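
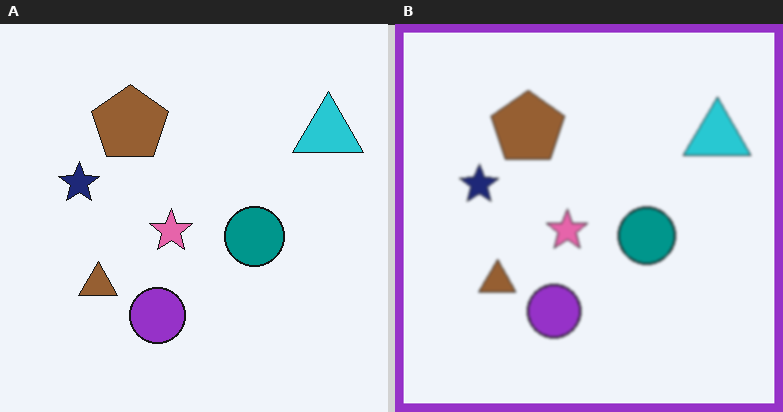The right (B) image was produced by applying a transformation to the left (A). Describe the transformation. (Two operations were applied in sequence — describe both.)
The transformation is: given a subtle gaussian blur, then framed with a purple border.

Shape edges and outlines are uniformly softened across the whole image. A solid purple frame runs around the edge of the right (B) image, with the content slightly shrunk inside it.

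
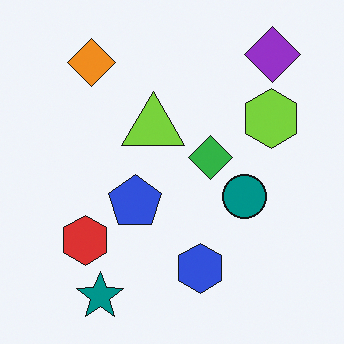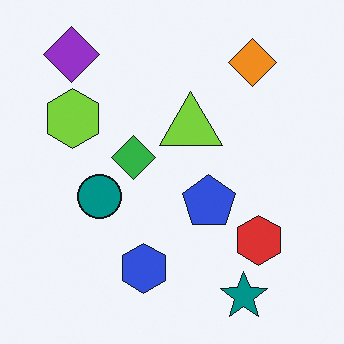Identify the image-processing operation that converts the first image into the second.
The image was flipped horizontally (left ↔ right).

The purple diamond is in the top-right of the first image and the top-left of the second — shapes on opposite sides of the vertical midline have swapped in a mirror flip.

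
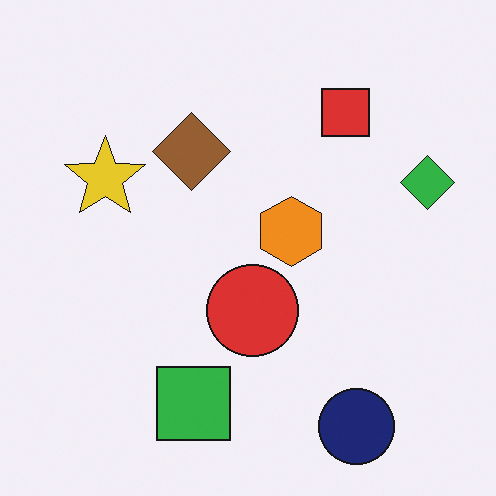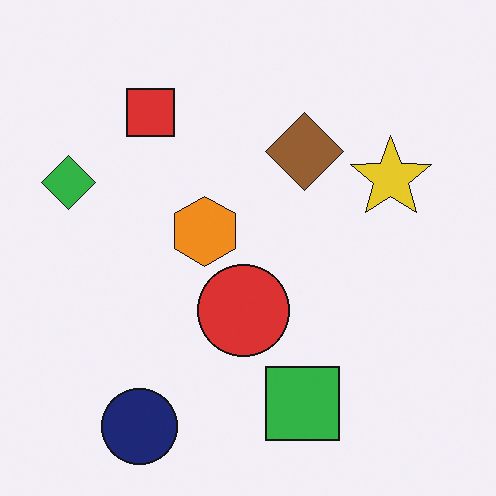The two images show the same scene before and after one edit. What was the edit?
This is the original image flipped horizontally (left ↔ right).

The green diamond is in the right of the first image and the left of the second — shapes on opposite sides of the vertical midline have swapped in a mirror flip.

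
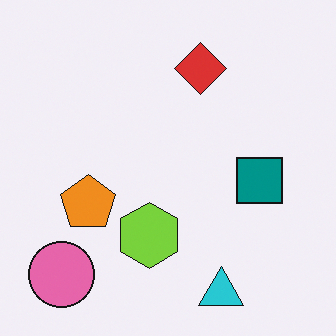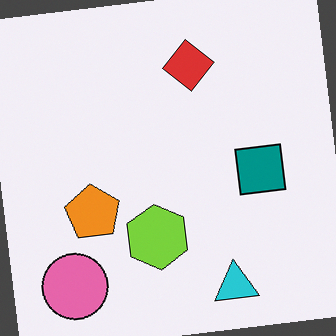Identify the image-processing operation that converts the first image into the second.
It was rotated counter-clockwise by a slight angle.

Every shape is tilted by the same angle and the image corners show triangular fill wedges — a whole-image rotation by a non-right angle.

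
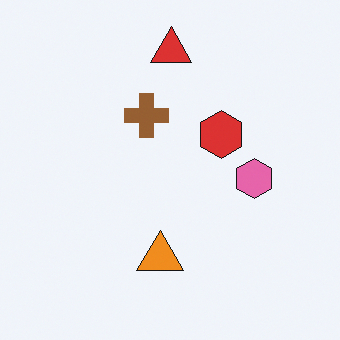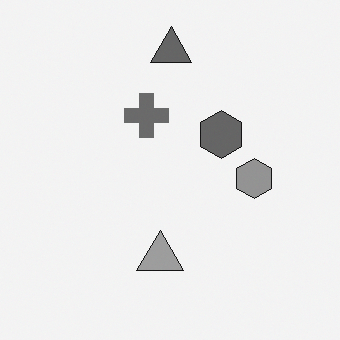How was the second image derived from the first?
It was converted to grayscale.

All color is removed — every shape is now a shade of grey.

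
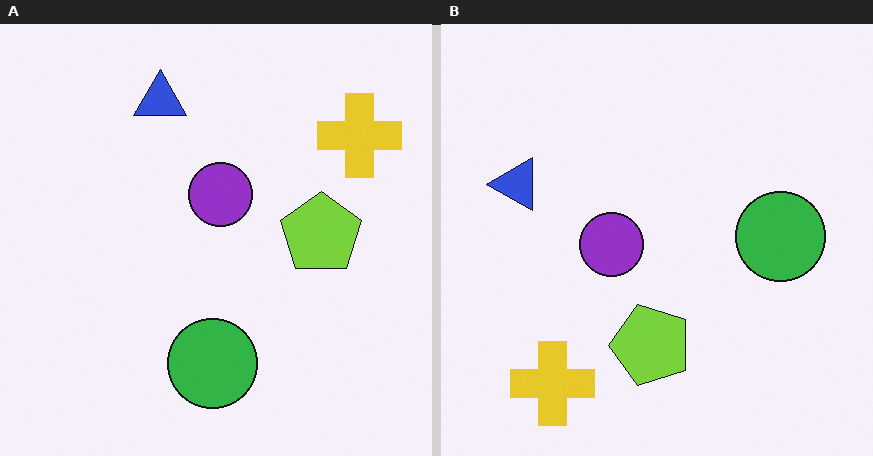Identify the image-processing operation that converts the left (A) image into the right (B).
The right (B) image is the left (A) transposed (reflected across the top-left ↔ bottom-right diagonal).

Shapes have swapped their row and column positions — what was in the top-right is now in the bottom-left — a diagonal reflection.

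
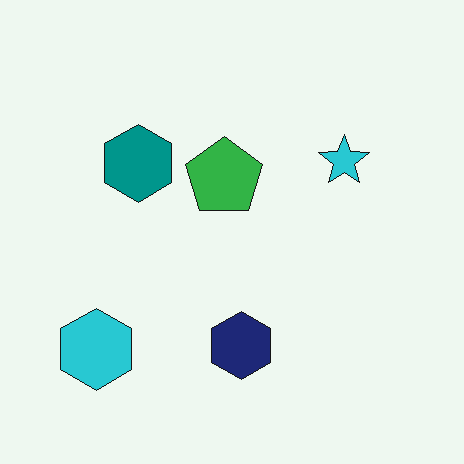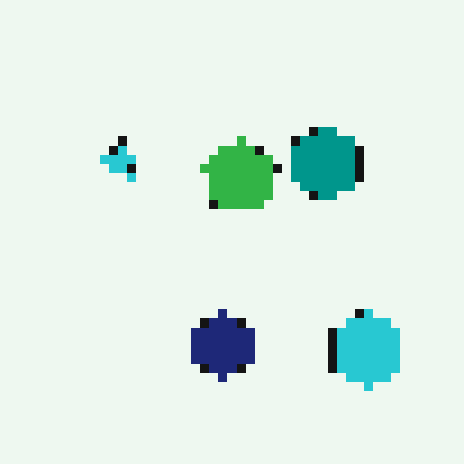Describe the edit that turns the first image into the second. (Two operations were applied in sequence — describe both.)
It was flipped horizontally (left ↔ right), then heavily pixelated into large blocks.

The cyan hexagon is in the bottom-left of the first image and the bottom-right of the second — shapes on opposite sides of the vertical midline have swapped in a mirror flip. Shapes are reduced to large square blocks; fine edges and outlines are lost — a downscale-then-upscale (mosaic) effect.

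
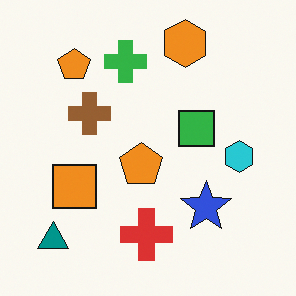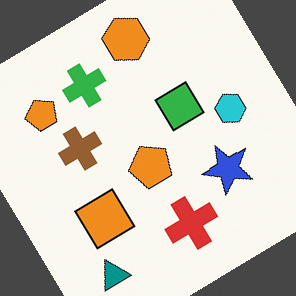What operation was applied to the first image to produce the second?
This is the original image rotated counter-clockwise by a large amount — several tens of degrees.

Every shape is tilted by the same angle and the image corners show triangular fill wedges — a whole-image rotation by a non-right angle.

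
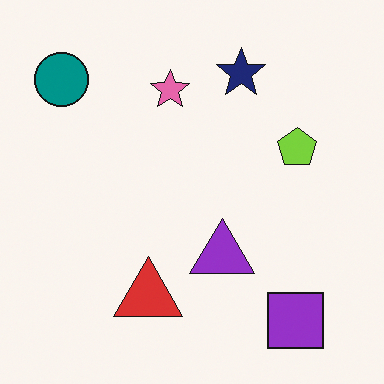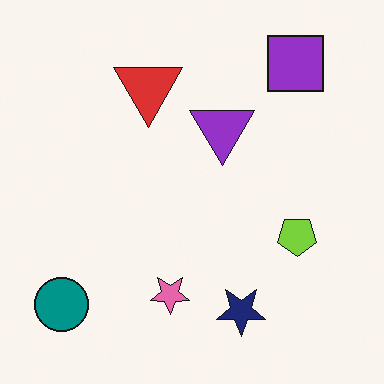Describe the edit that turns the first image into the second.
It was flipped vertically (top ↔ bottom).

The purple square is in the bottom-right of the first image and the top-right of the second — shapes on opposite sides of the horizontal midline have swapped in a mirror flip.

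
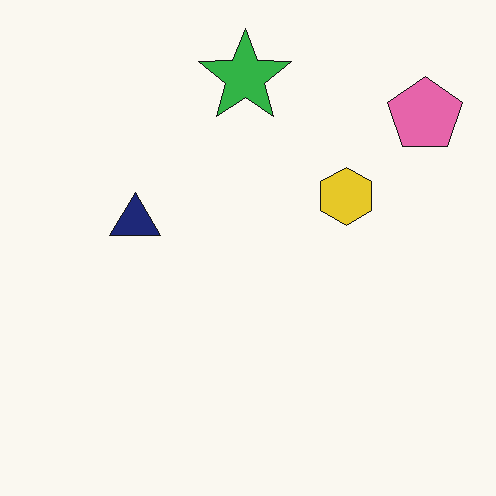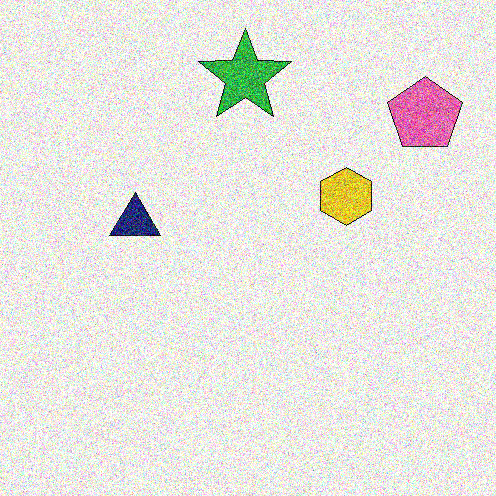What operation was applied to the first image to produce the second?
The transformation is: degraded with a thick layer of grain.

Random speckle covers the whole image, including the flat background.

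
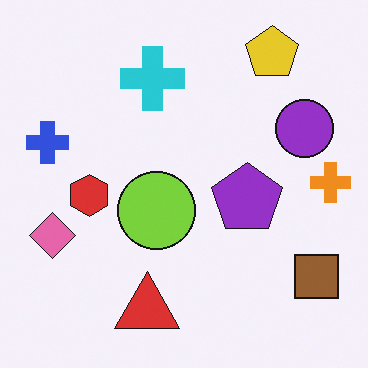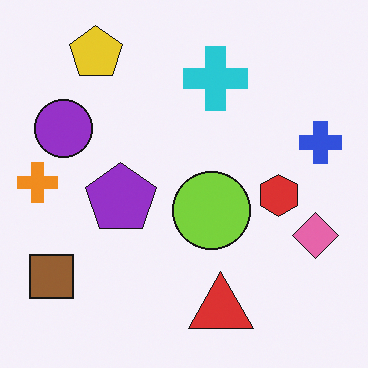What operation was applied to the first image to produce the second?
The second image is the first flipped horizontally (left ↔ right).

The orange cross is in the right of the first image and the left of the second — shapes on opposite sides of the vertical midline have swapped in a mirror flip.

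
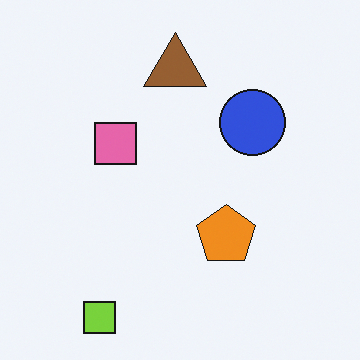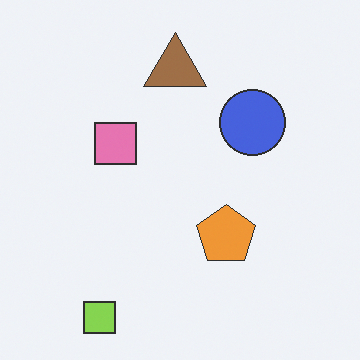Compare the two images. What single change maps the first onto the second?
The second image is the first given slightly reduced contrast.

Tones are pushed toward mid-grey across the whole image — a global contrast change.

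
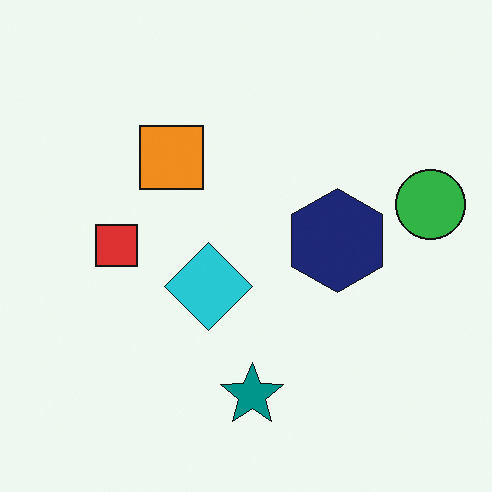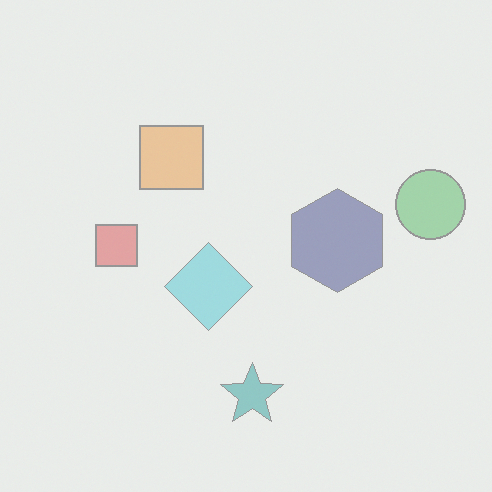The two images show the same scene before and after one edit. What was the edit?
Washed out (contrast reduced).

Tones are pushed toward mid-grey across the whole image — a global contrast change.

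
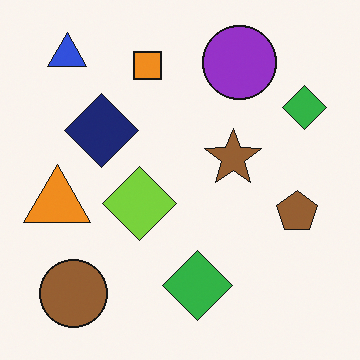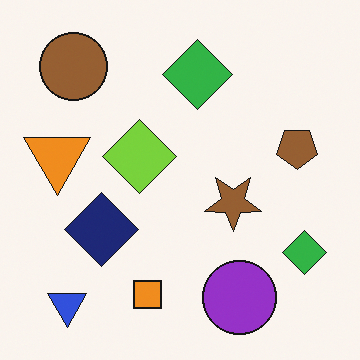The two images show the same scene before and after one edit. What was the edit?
The image was flipped vertically (top ↔ bottom).

The blue triangle is in the top-left of the first image and the bottom-left of the second — shapes on opposite sides of the horizontal midline have swapped in a mirror flip.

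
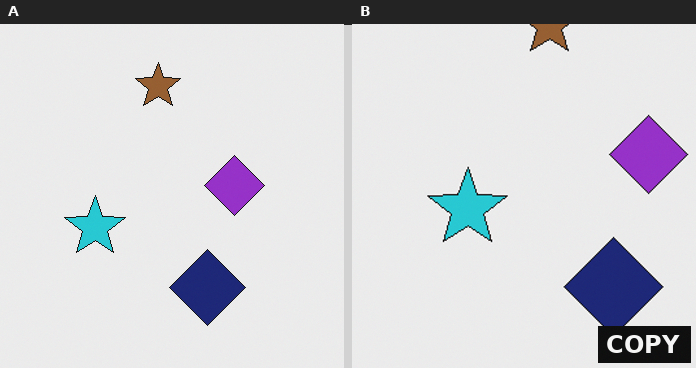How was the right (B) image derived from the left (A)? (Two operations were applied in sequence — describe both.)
It was cropped to a modestly smaller region and rescaled, then watermarked with the text "COPY" in the lower-right corner.

The visible shapes are larger and the field of view is narrower; shapes near the original edges may be partly or wholly outside the frame — a crop-and-rescale. A dark label reading "COPY" appears in the lower-right corner.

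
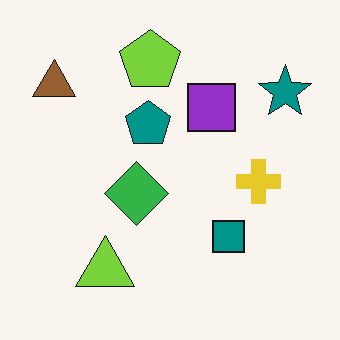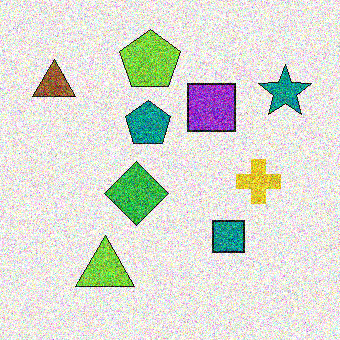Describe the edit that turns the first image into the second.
The image was degraded with heavy additive noise.

Random speckle covers the whole image, including the flat background.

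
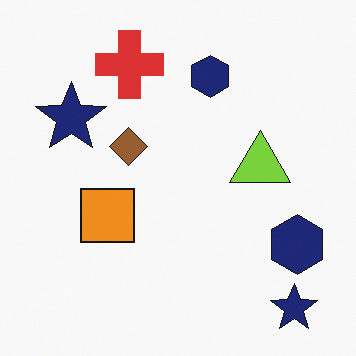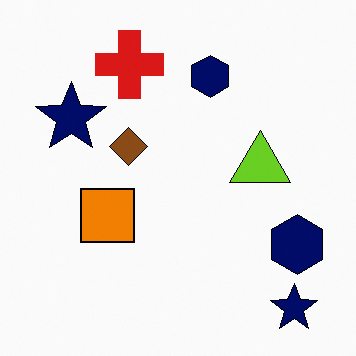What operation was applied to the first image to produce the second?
The image was given slightly increased contrast.

Tones are pushed away from mid-grey across the whole image — a global contrast change.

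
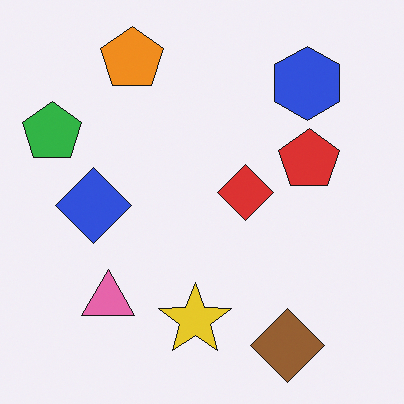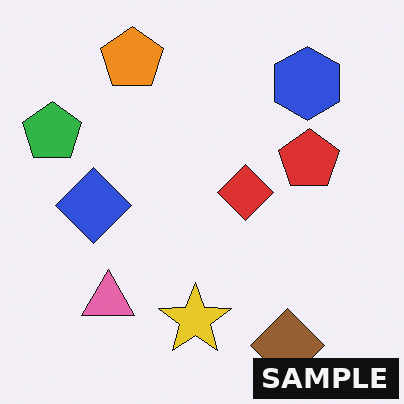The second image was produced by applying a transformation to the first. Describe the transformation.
Watermarked with the text "SAMPLE" in the lower-right corner.

A dark label reading "SAMPLE" appears in the lower-right corner.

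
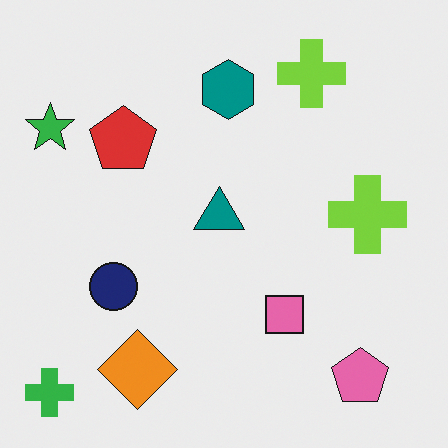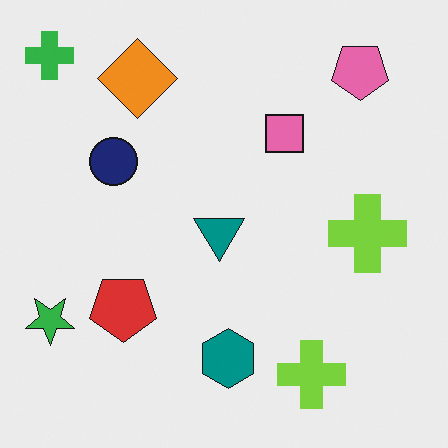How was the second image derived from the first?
Flipped vertically (top ↔ bottom).

The green cross is in the bottom-left of the first image and the top-left of the second — shapes on opposite sides of the horizontal midline have swapped in a mirror flip.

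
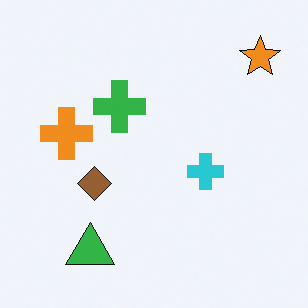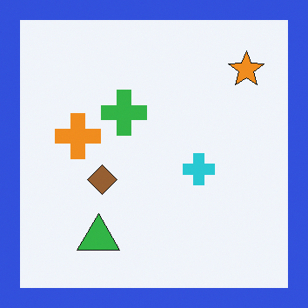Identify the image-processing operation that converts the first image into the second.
It was framed with a blue border.

A solid blue frame runs around the edge of the second image, with the content slightly shrunk inside it.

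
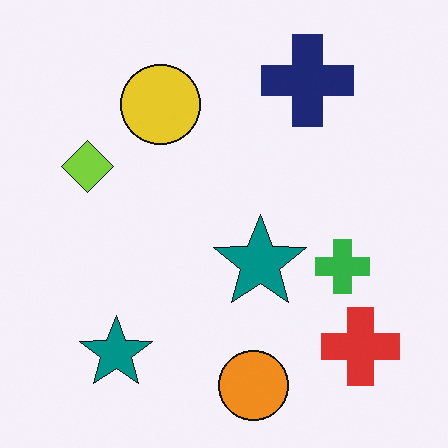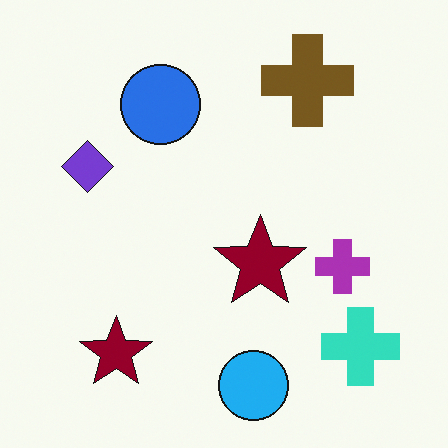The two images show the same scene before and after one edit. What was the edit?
The transformation is: hue-shifted through roughly half the color wheel.

Every shape's color has rotated by the same amount around the hue wheel — a uniform hue shift.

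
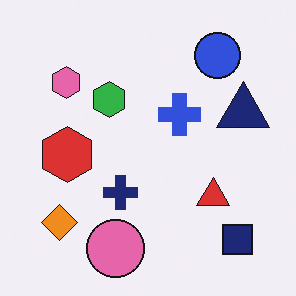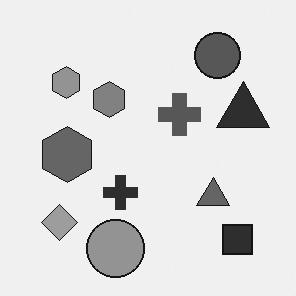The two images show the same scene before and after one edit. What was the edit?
The image was converted to grayscale.

All color is removed — every shape is now a shade of grey.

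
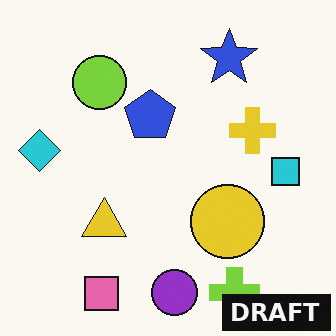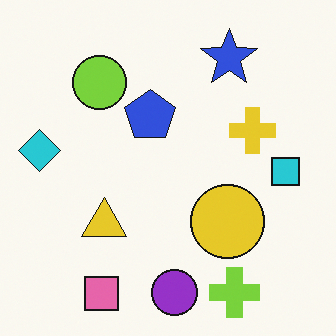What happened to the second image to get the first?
The image was watermarked with the text "DRAFT" in the lower-right corner.

A dark label reading "DRAFT" appears in the lower-right corner.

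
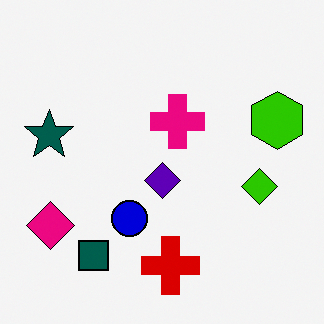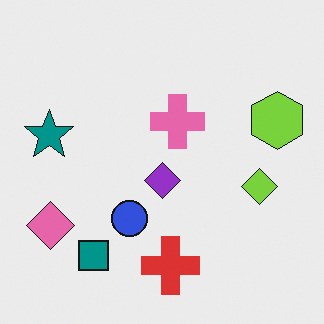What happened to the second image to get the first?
It was given much higher contrast.

Tones are pushed away from mid-grey across the whole image — a global contrast change.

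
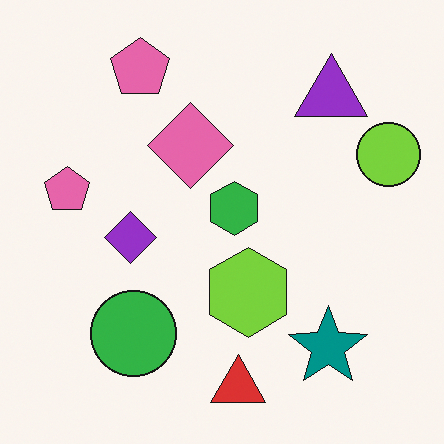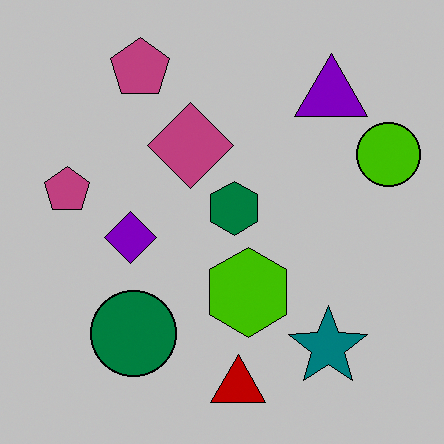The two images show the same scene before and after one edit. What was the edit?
The image was aggressively posterized.

Each flat color has snapped to a coarser quantized level — most visibly, the near-white background has dropped to a flat grey.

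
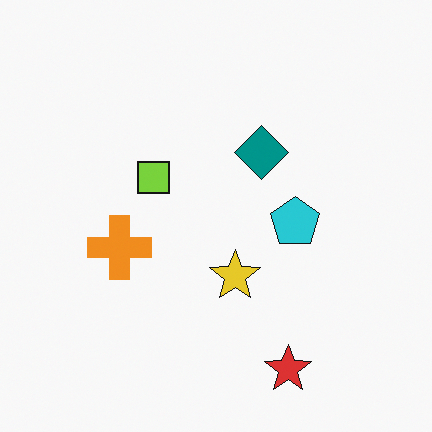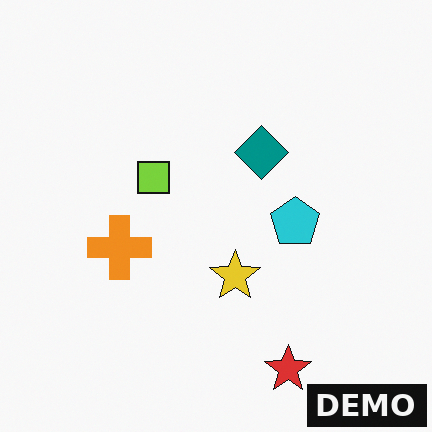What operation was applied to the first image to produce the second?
This is the original image watermarked with the text "DEMO" in the lower-right corner.

A dark label reading "DEMO" appears in the lower-right corner.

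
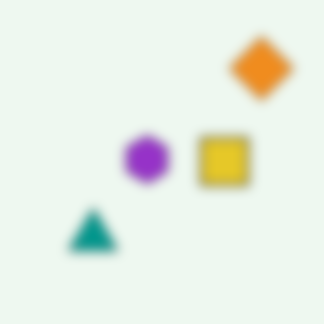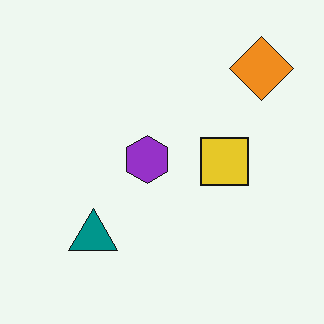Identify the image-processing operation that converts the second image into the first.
Strongly gaussian-blurred.

Shape edges and outlines are uniformly softened across the whole image.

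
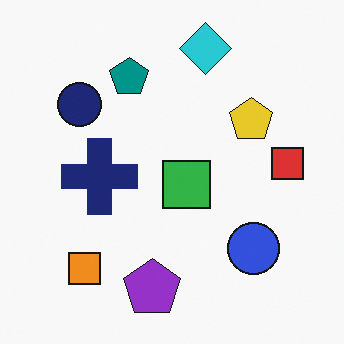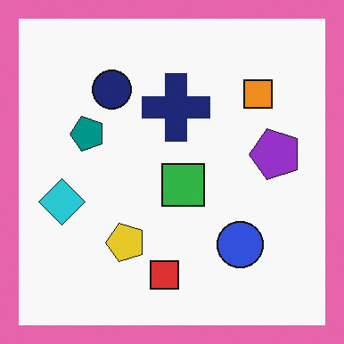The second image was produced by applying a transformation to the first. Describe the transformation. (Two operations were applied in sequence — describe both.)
The image was transposed (reflected across the top-left ↔ bottom-right diagonal), then framed with a pink border.

Shapes have swapped their row and column positions — what was in the top-right is now in the bottom-left — a diagonal reflection. A solid pink frame runs around the edge of the second image, with the content slightly shrunk inside it.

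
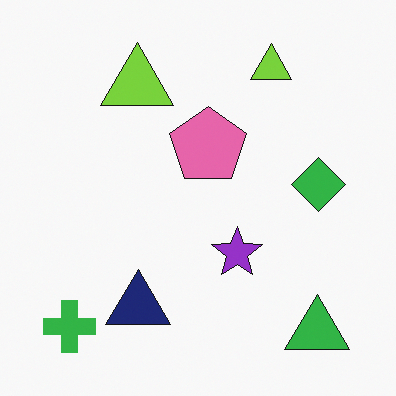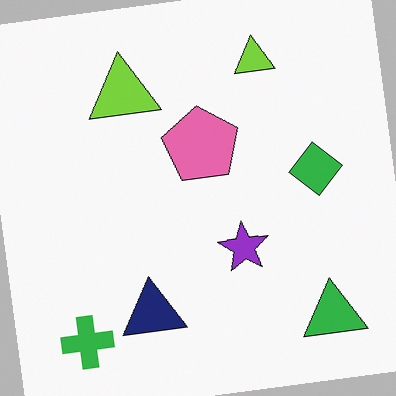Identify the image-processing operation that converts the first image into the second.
The transformation is: rotated counter-clockwise by a small amount.

Every shape is tilted by the same angle and the image corners show triangular fill wedges — a whole-image rotation by a non-right angle.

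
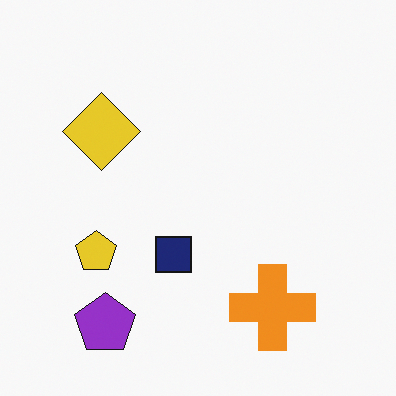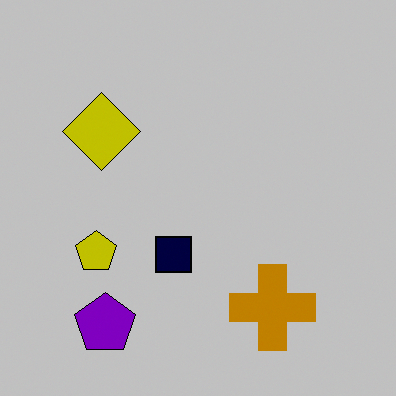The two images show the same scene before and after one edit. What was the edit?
The image was heavily posterized to just a handful of flat colors.

Each flat color has snapped to a coarser quantized level — most visibly, the near-white background has dropped to a flat grey.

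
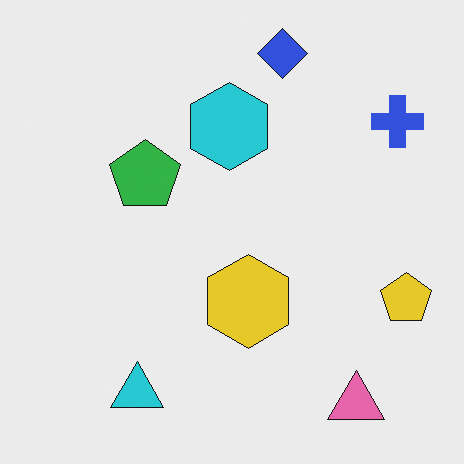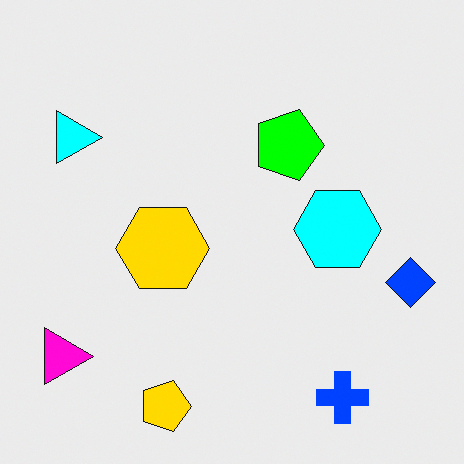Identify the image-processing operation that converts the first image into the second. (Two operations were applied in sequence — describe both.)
The image was rotated 90° clockwise, then made much more vivid (saturation change).

The pink triangle sits in the bottom-right of the first image and the bottom-left of the second — consistent with a whole-image 90° clockwise rotation. All colors are more vivid — a global saturation change.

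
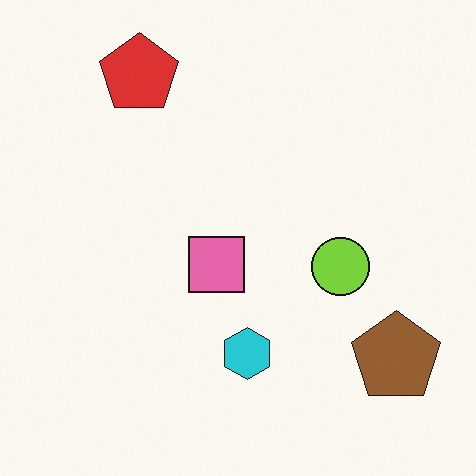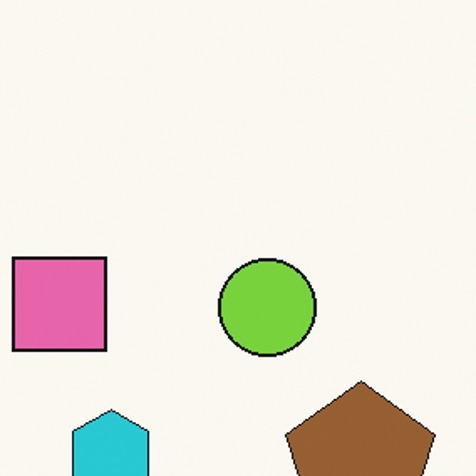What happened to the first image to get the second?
This is the original image cropped to a noticeably smaller region and rescaled.

The visible shapes are larger and the field of view is narrower; shapes near the original edges may be partly or wholly outside the frame — a crop-and-rescale.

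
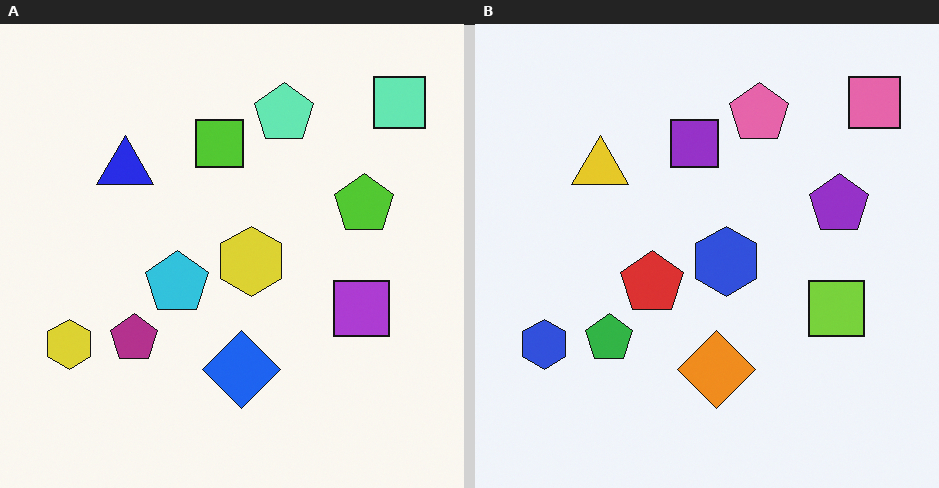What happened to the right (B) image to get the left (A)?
The image was hue-shifted through roughly half the color wheel.

Every shape's color has rotated by the same amount around the hue wheel — a uniform hue shift.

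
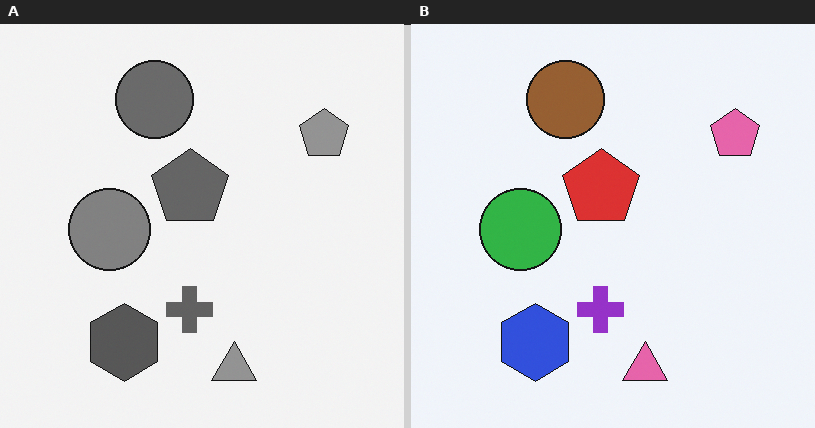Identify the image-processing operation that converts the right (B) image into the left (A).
The left (A) image is the right (B) converted to grayscale.

All color is removed — every shape is now a shade of grey.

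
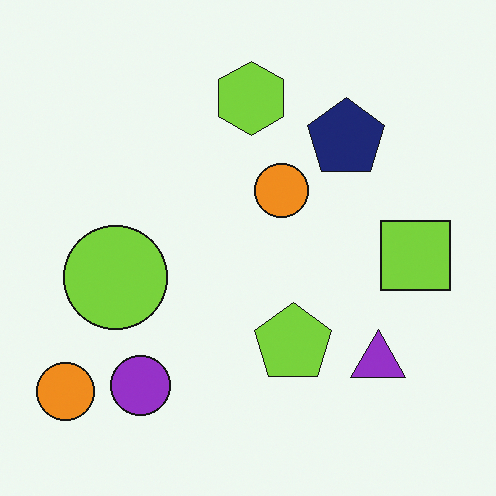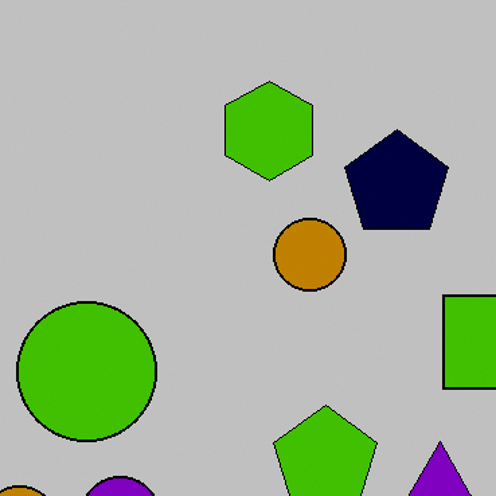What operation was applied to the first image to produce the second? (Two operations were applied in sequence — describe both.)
Aggressively posterized, then cropped slightly and scaled back up.

Each flat color has snapped to a coarser quantized level — most visibly, the near-white background has dropped to a flat grey. The visible shapes are larger and the field of view is narrower; shapes near the original edges may be partly or wholly outside the frame — a crop-and-rescale.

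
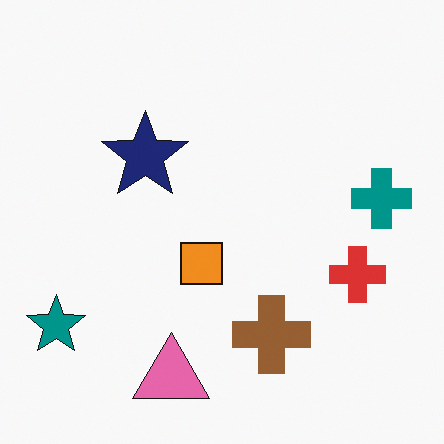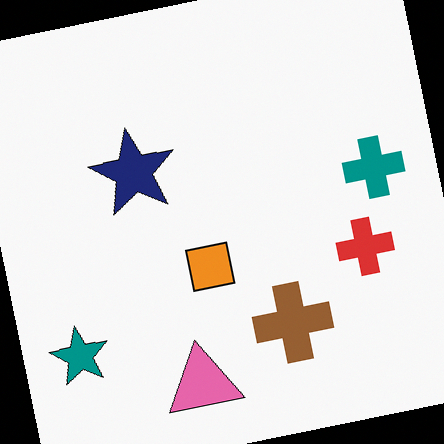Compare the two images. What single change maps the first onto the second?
Rotated counter-clockwise by a small amount.

Every shape is tilted by the same angle and the image corners show triangular fill wedges — a whole-image rotation by a non-right angle.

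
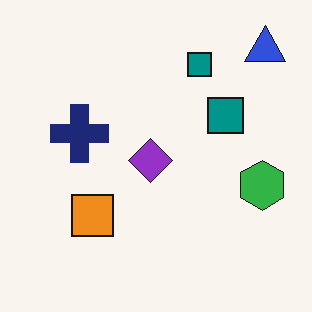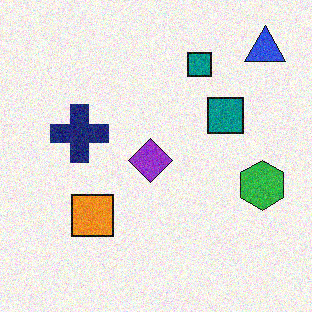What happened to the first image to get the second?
The transformation is: degraded with moderate additive noise.

Random speckle covers the whole image, including the flat background.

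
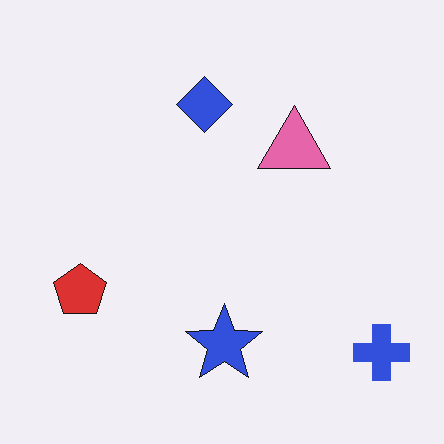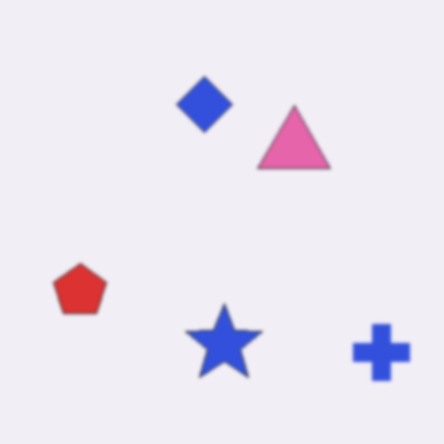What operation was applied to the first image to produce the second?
The transformation is: given a subtle gaussian blur.

Shape edges and outlines are uniformly softened across the whole image.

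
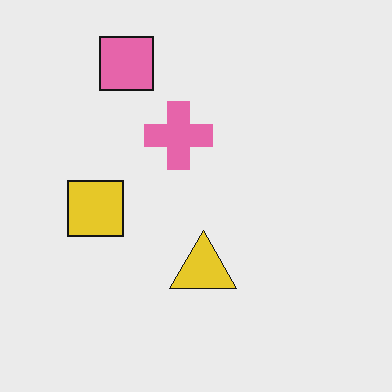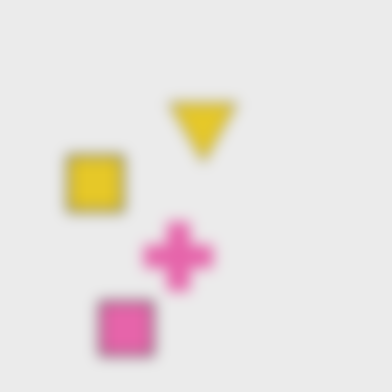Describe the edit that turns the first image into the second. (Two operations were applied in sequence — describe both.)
The transformation is: strongly gaussian-blurred, then flipped vertically (top ↔ bottom).

Shape edges and outlines are uniformly softened across the whole image. The pink square is in the top-left of the first image and the bottom-left of the second — shapes on opposite sides of the horizontal midline have swapped in a mirror flip.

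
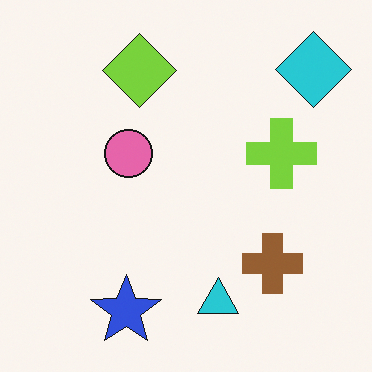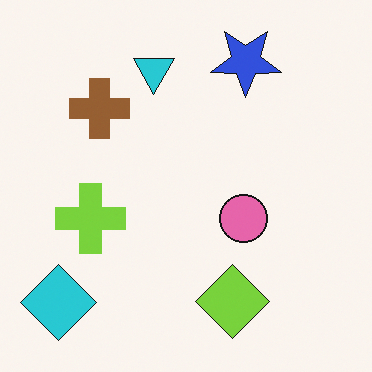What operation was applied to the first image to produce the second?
It was rotated 180°.

The cyan diamond sits in the top-right of the first image and the bottom-left of the second — consistent with a whole-image 180° rotation.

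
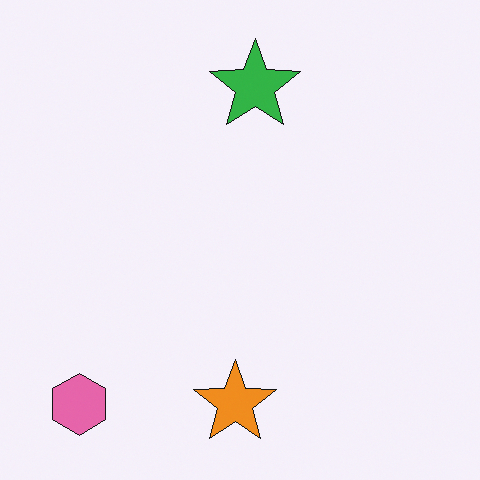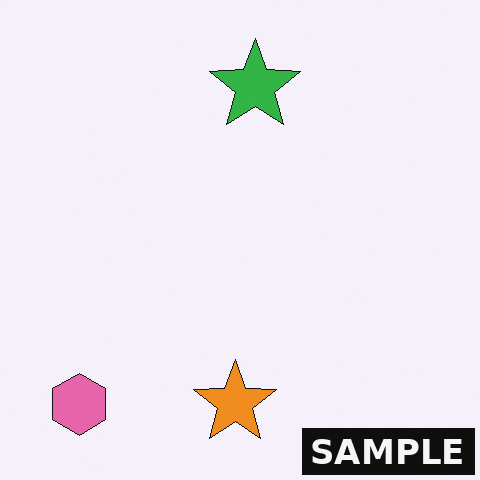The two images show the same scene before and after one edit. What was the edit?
The transformation is: watermarked with the text "SAMPLE" in the lower-right corner.

A dark label reading "SAMPLE" appears in the lower-right corner.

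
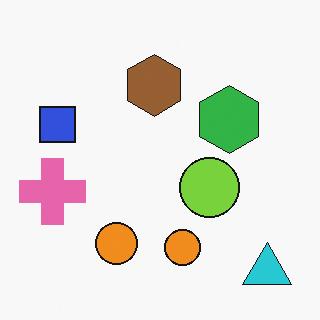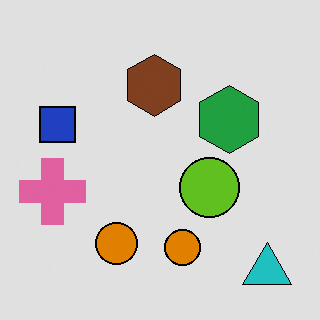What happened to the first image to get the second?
It was posterized to a reduced palette.

Each flat color has snapped to a coarser quantized level — most visibly, the near-white background has dropped to a flat grey.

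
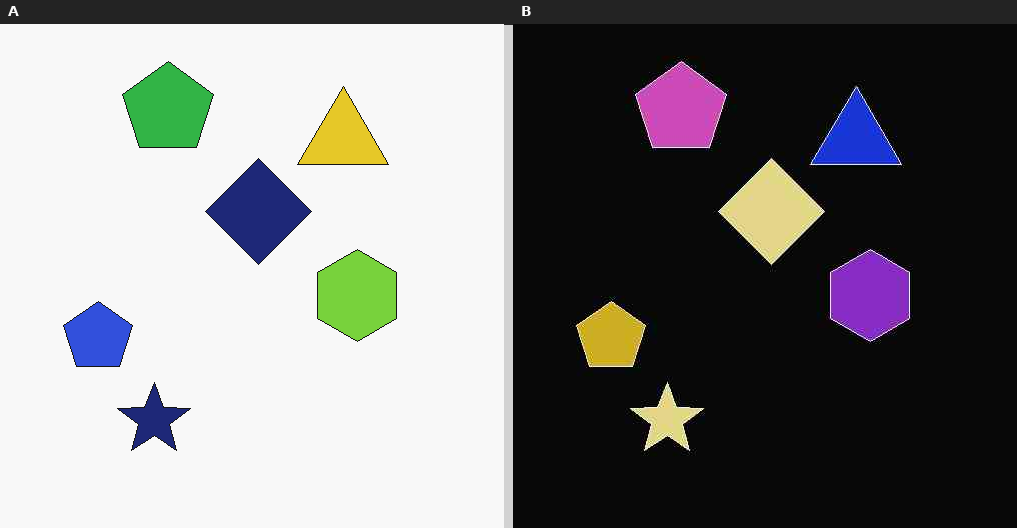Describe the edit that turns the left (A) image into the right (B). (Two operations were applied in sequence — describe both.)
Color-inverted (negative), then JPEG-compressed with visible artifacts.

The light background has become dark and every shape's color is its complement — a photographic negative. Blocky 8×8 compression artifacts appear around shape edges and the flat background shows ringing — characteristic JPEG degradation.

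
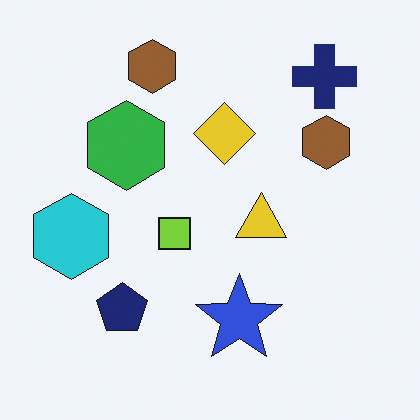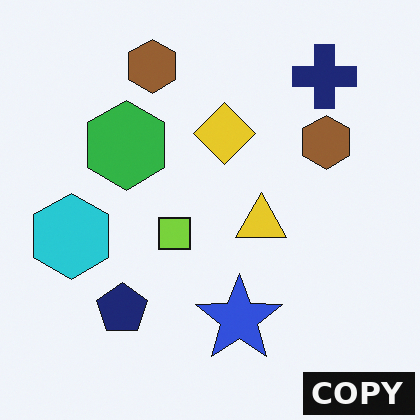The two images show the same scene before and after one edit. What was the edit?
Watermarked with the text "COPY" in the lower-right corner.

A dark label reading "COPY" appears in the lower-right corner.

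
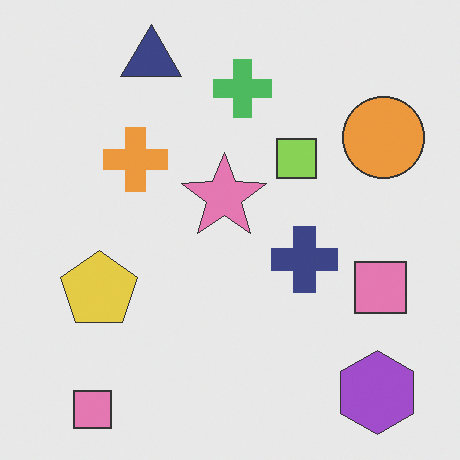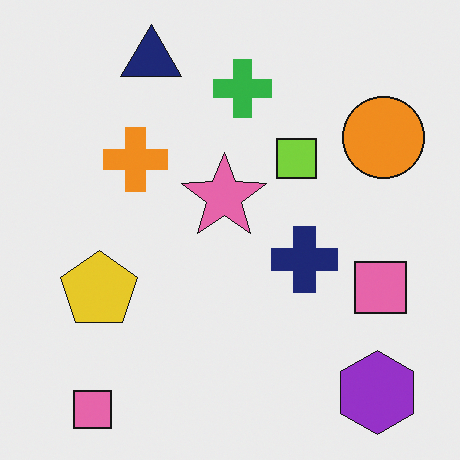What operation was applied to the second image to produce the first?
The first image is the second given slightly reduced contrast.

Tones are pushed toward mid-grey across the whole image — a global contrast change.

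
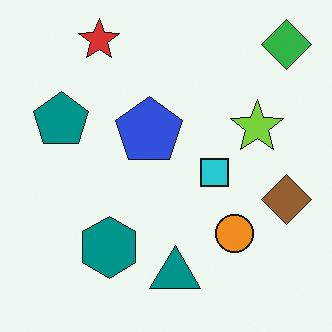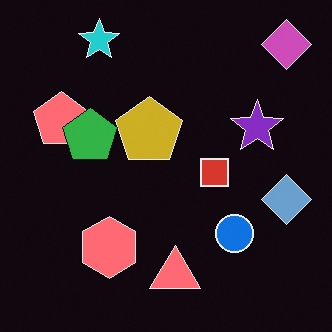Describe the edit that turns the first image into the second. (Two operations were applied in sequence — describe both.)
The image was color-inverted (negative), then overlaid with an additional green pentagon.

The light background has become dark and every shape's color is its complement — a photographic negative. A green pentagon appears in the second image that is absent from the first.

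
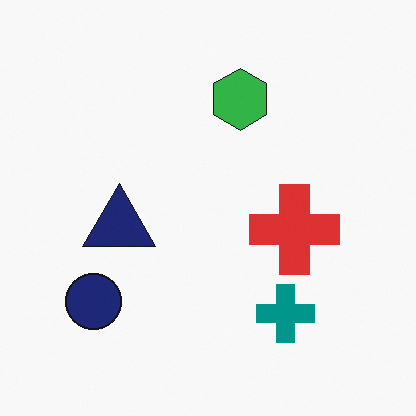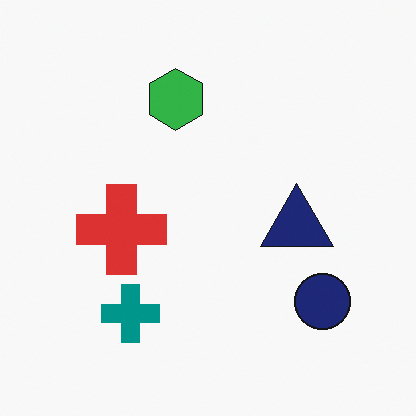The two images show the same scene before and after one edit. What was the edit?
It was flipped horizontally (left ↔ right).

The navy circle is in the bottom-left of the first image and the bottom-right of the second — shapes on opposite sides of the vertical midline have swapped in a mirror flip.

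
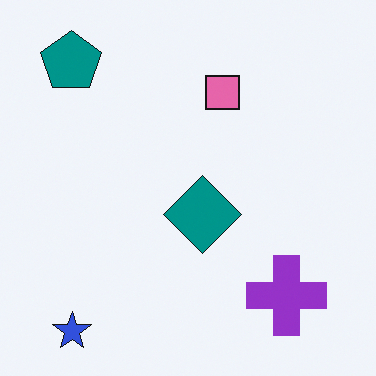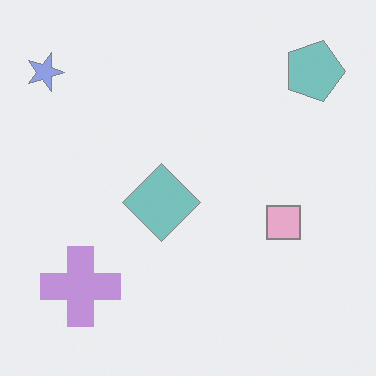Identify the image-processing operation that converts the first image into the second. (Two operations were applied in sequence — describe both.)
It was washed out (contrast reduced), then rotated 90° clockwise.

Tones are pushed toward mid-grey across the whole image — a global contrast change. The blue star sits in the bottom-left of the first image and the top-left of the second — consistent with a whole-image 90° clockwise rotation.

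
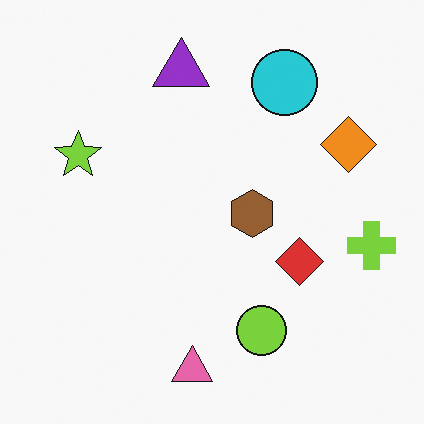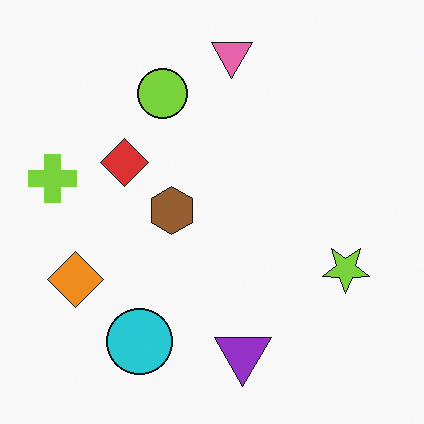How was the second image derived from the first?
The second image is the first rotated 180°.

The lime cross sits in the right of the first image and the left of the second — consistent with a whole-image 180° rotation.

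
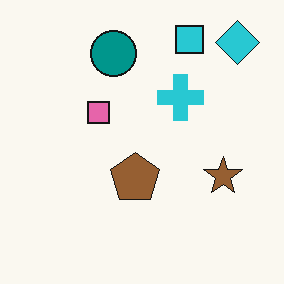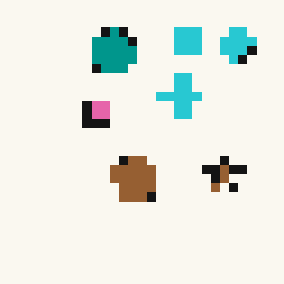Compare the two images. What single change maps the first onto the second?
The image was coarsely pixelated.

Shapes are reduced to large square blocks; fine edges and outlines are lost — a downscale-then-upscale (mosaic) effect.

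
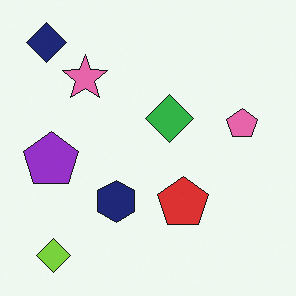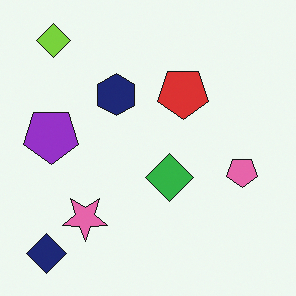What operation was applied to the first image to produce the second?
It was flipped vertically (top ↔ bottom).

The lime diamond is in the bottom-left of the first image and the top-left of the second — shapes on opposite sides of the horizontal midline have swapped in a mirror flip.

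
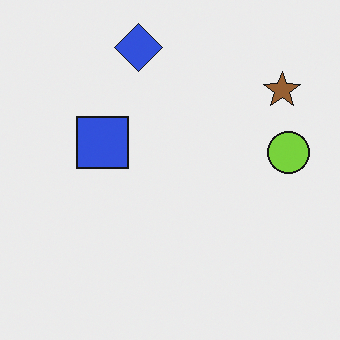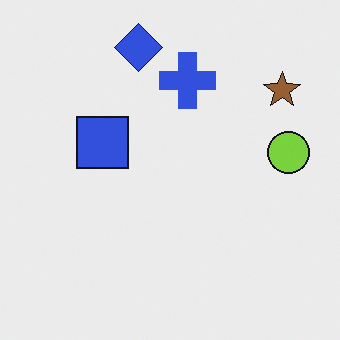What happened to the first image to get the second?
It was overlaid with an additional blue cross.

A blue cross appears in the second image that is absent from the first.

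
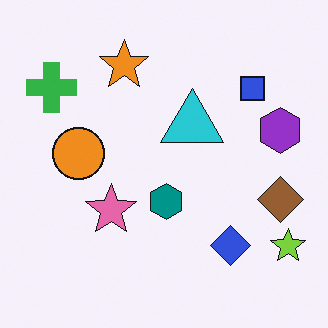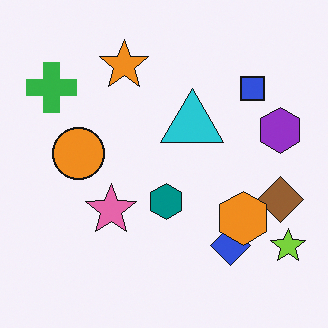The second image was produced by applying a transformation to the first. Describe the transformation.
Overlaid with an additional orange hexagon.

An orange hexagon appears in the second image that is absent from the first.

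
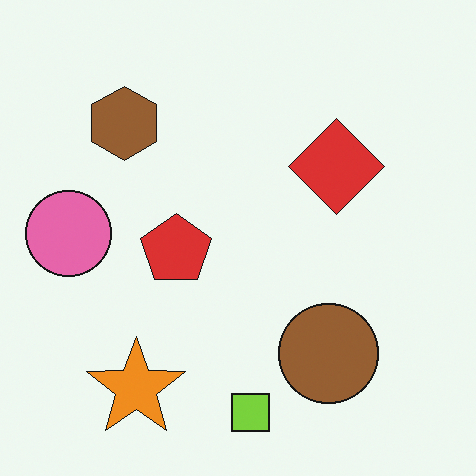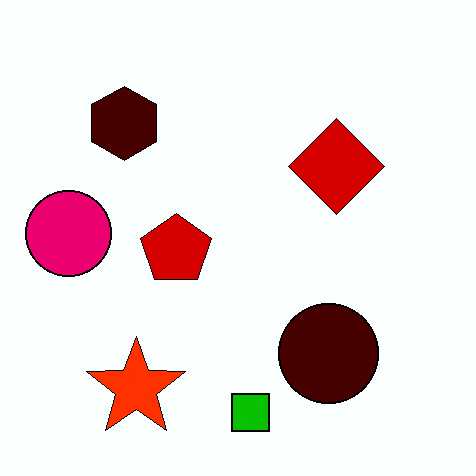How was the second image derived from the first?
The transformation is: given much higher contrast.

Tones are pushed away from mid-grey across the whole image — a global contrast change.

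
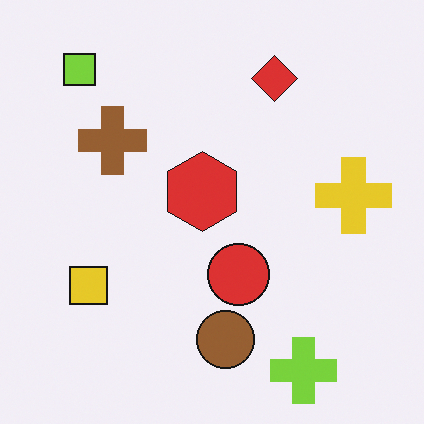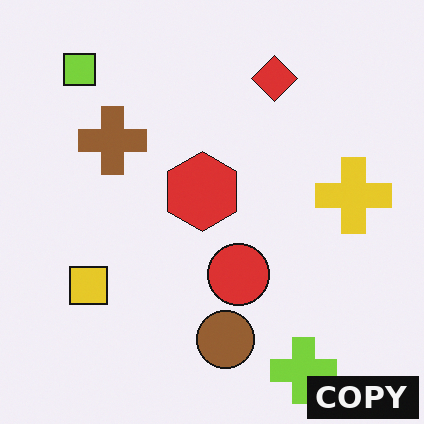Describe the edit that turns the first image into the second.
The image was watermarked with the text "COPY" in the lower-right corner.

A dark label reading "COPY" appears in the lower-right corner.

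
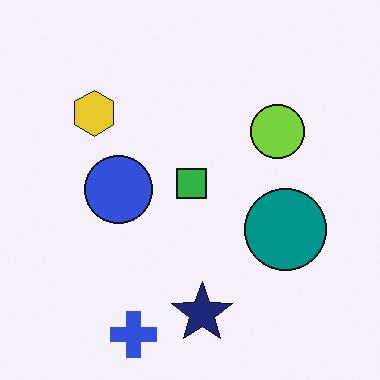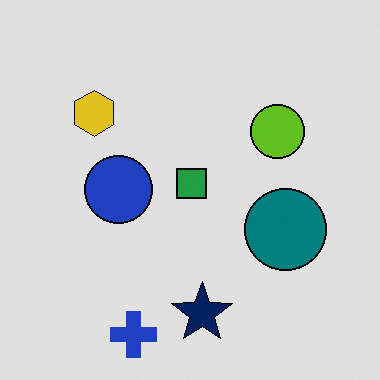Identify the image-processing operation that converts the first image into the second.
It was moderately posterized.

Each flat color has snapped to a coarser quantized level — most visibly, the near-white background has dropped to a flat grey.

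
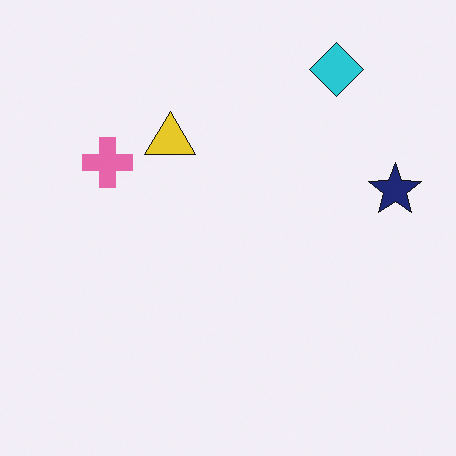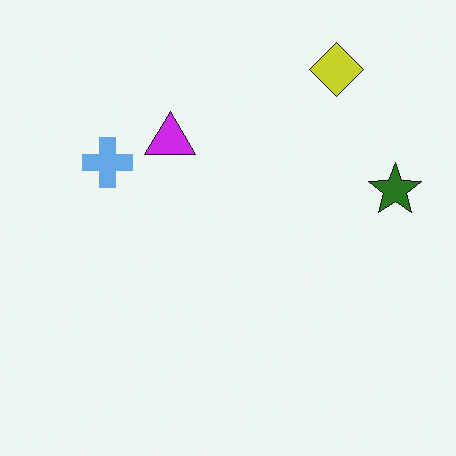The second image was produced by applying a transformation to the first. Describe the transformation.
It was hue-shifted through roughly half the color wheel.

Every shape's color has rotated by the same amount around the hue wheel — a uniform hue shift.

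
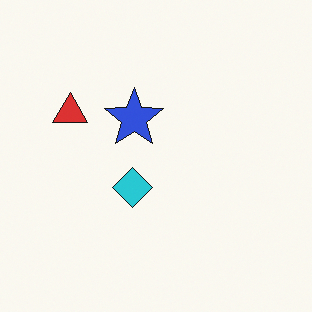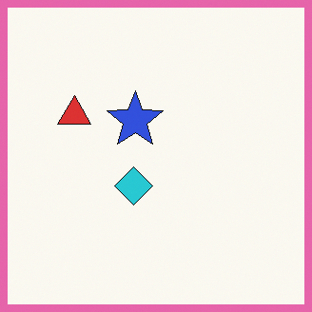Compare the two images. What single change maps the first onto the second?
The image was framed with a pink border.

A solid pink frame runs around the edge of the second image, with the content slightly shrunk inside it.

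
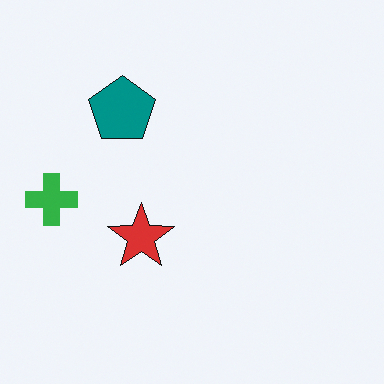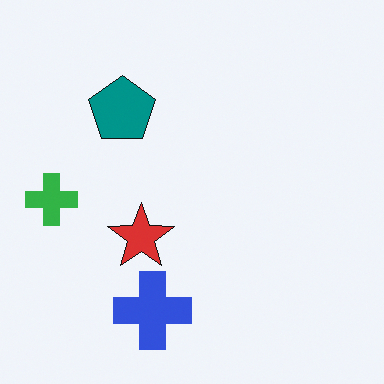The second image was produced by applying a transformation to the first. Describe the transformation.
Overlaid with an additional blue cross.

A blue cross appears in the second image that is absent from the first.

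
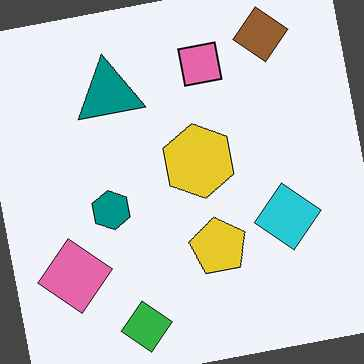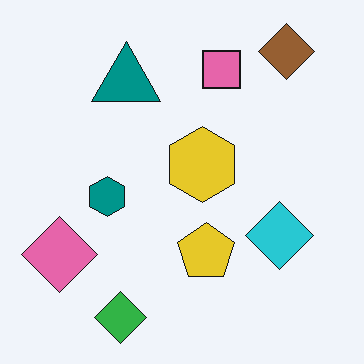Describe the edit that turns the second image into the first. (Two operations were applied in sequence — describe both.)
This is the original image rotated counter-clockwise by a slight angle, then given moderate JPEG compression.

Every shape is tilted by the same angle and the image corners show triangular fill wedges — a whole-image rotation by a non-right angle. Blocky 8×8 compression artifacts appear around shape edges and the flat background shows ringing — characteristic JPEG degradation.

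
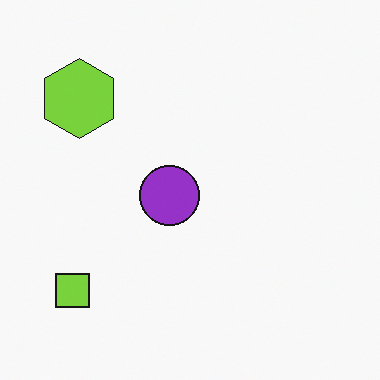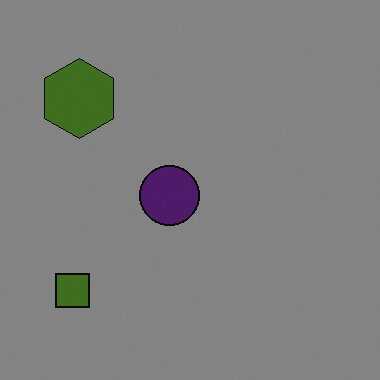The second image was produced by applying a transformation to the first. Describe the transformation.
The transformation is: noticeably darkened.

Every pixel — background and shapes alike — is uniformly darkened.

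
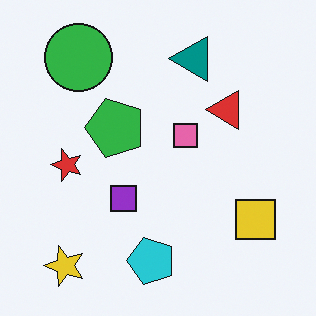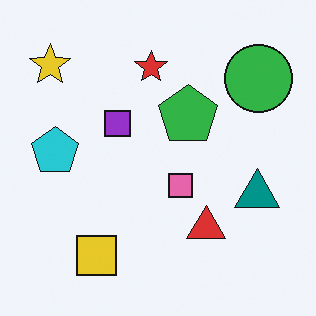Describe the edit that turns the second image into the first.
The image was rotated 90° counter-clockwise.

The yellow star sits in the top-left of the second image and the bottom-left of the first — consistent with a whole-image 90° counter-clockwise rotation.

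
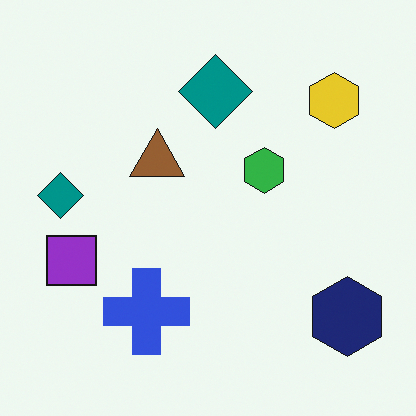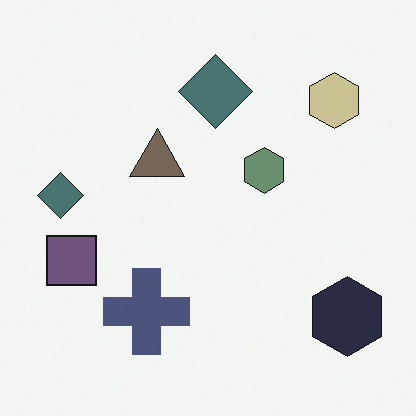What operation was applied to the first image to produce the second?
Made much more muted (saturation change).

All colors are more muted and greyish — a global saturation change.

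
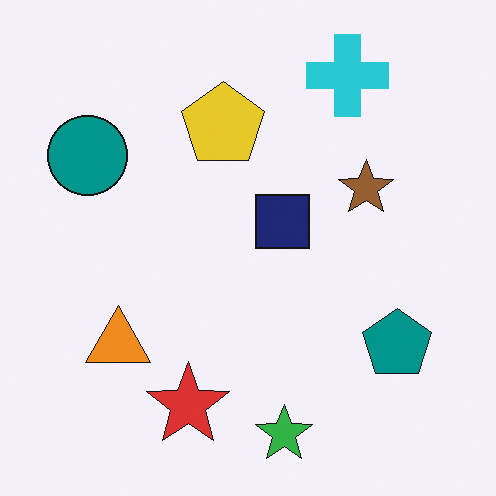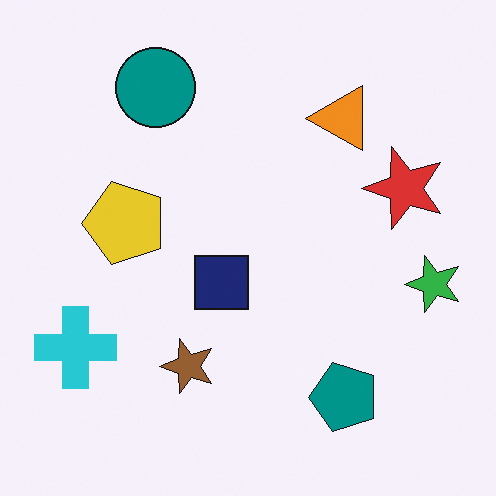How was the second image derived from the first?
The image was transposed (reflected across the top-left ↔ bottom-right diagonal).

Shapes have swapped their row and column positions — what was in the top-right is now in the bottom-left — a diagonal reflection.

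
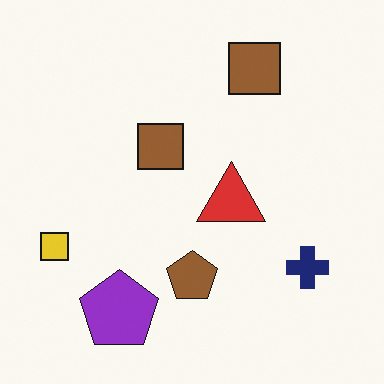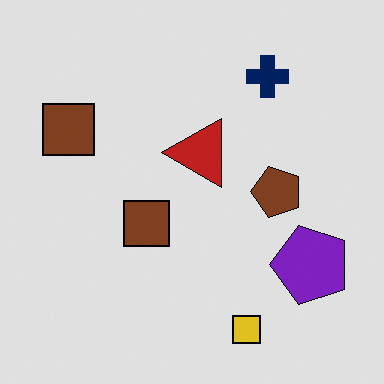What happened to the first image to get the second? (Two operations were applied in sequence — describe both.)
It was rotated 90° counter-clockwise, then posterized to a reduced palette.

The yellow square sits in the left of the first image and the bottom of the second — consistent with a whole-image 90° counter-clockwise rotation. Each flat color has snapped to a coarser quantized level — most visibly, the near-white background has dropped to a flat grey.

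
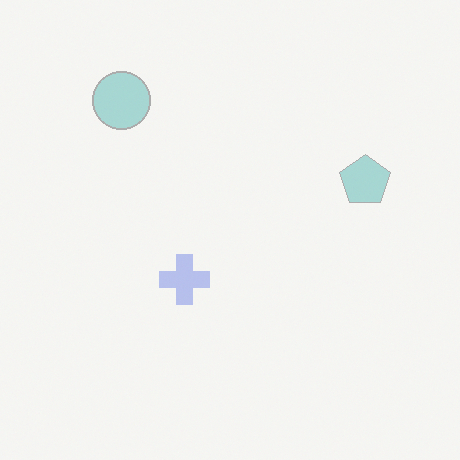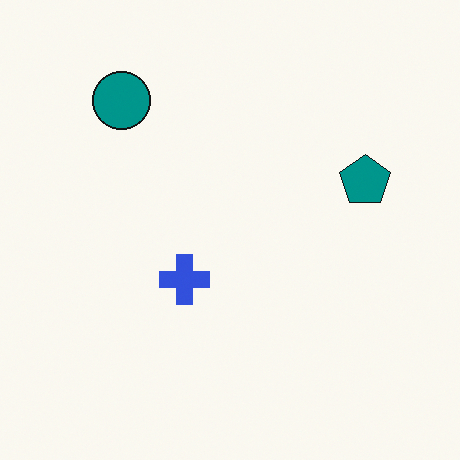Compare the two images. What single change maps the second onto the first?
This is the original image given much lower contrast.

Tones are pushed toward mid-grey across the whole image — a global contrast change.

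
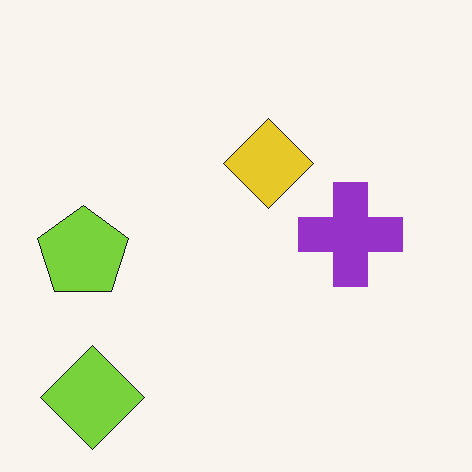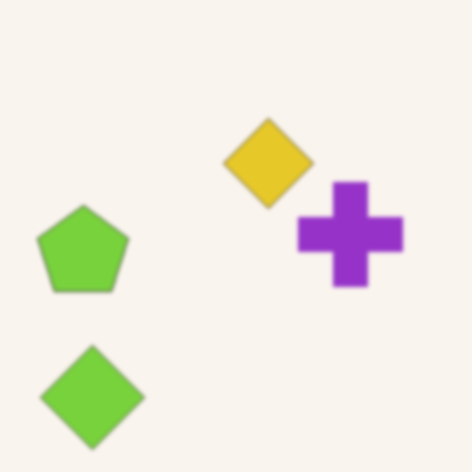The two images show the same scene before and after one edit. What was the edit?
It was given a subtle gaussian blur.

Shape edges and outlines are uniformly softened across the whole image.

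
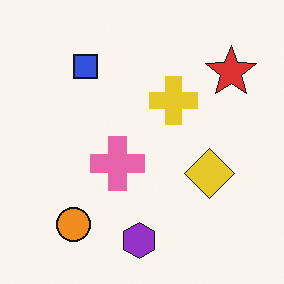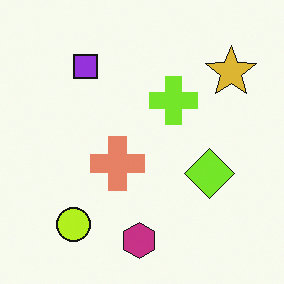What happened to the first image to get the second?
The transformation is: hue-shifted by a small amount.

Every shape's color has rotated by the same amount around the hue wheel — a uniform hue shift.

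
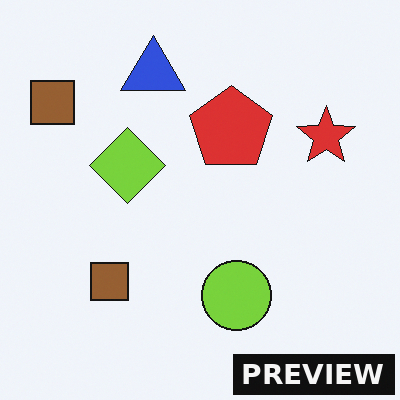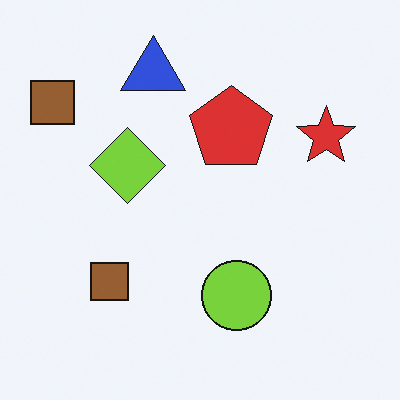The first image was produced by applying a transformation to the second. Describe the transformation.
The first image is the second watermarked with the text "PREVIEW" in the lower-right corner.

A dark label reading "PREVIEW" appears in the lower-right corner.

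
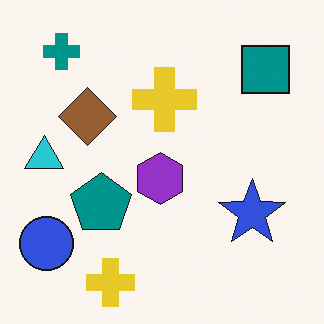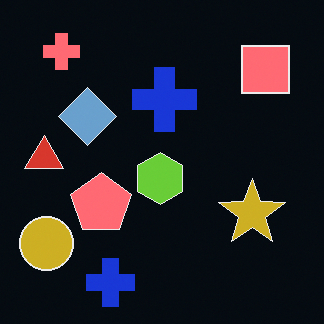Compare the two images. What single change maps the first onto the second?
The second image is the first color-inverted (negative).

The light background has become dark and every shape's color is its complement — a photographic negative.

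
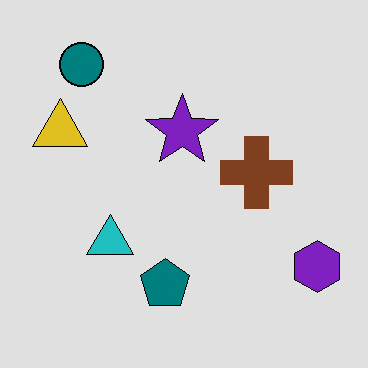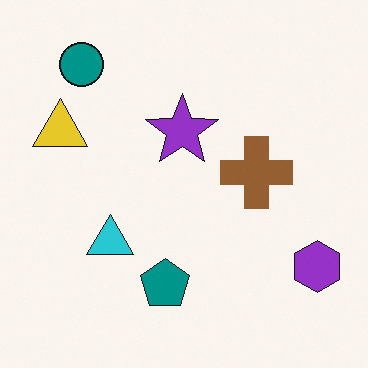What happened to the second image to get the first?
This is the original image posterized to a reduced palette.

Each flat color has snapped to a coarser quantized level — most visibly, the near-white background has dropped to a flat grey.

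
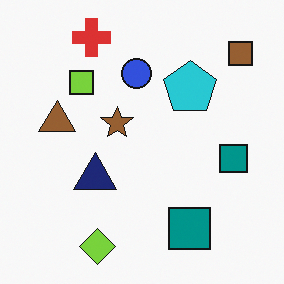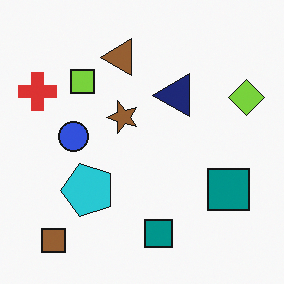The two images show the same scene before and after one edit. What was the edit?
The image was transposed (reflected across the top-left ↔ bottom-right diagonal).

Shapes have swapped their row and column positions — what was in the top-right is now in the bottom-left — a diagonal reflection.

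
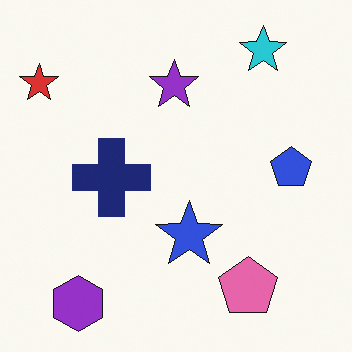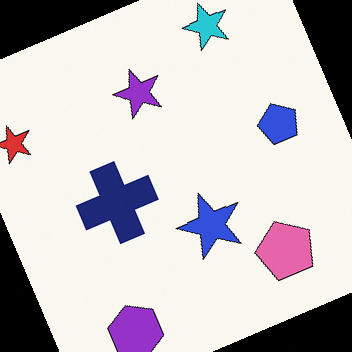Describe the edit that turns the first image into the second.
The image was rotated counter-clockwise by a moderate amount.

Every shape is tilted by the same angle and the image corners show triangular fill wedges — a whole-image rotation by a non-right angle.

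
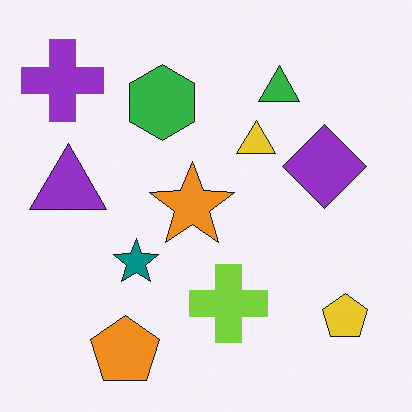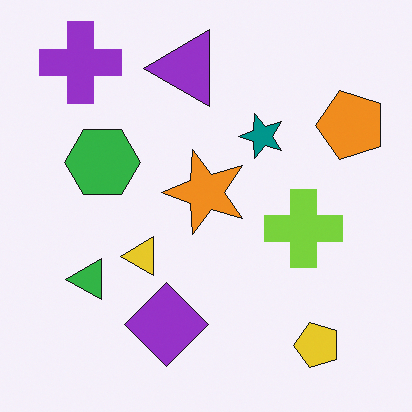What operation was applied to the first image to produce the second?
This is the original image transposed (reflected across the top-left ↔ bottom-right diagonal).

Shapes have swapped their row and column positions — what was in the top-right is now in the bottom-left — a diagonal reflection.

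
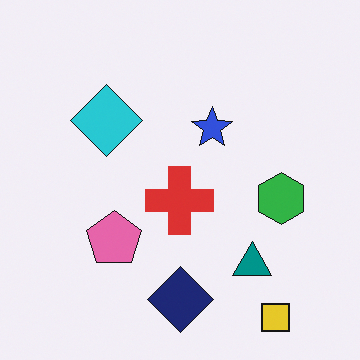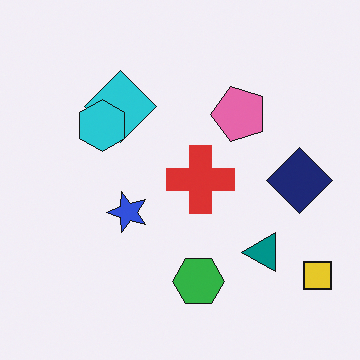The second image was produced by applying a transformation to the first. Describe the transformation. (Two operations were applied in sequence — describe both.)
The transformation is: transposed (reflected across the top-left ↔ bottom-right diagonal), then overlaid with an additional cyan hexagon.

Shapes have swapped their row and column positions — what was in the top-right is now in the bottom-left — a diagonal reflection. A cyan hexagon appears in the second image that is absent from the first.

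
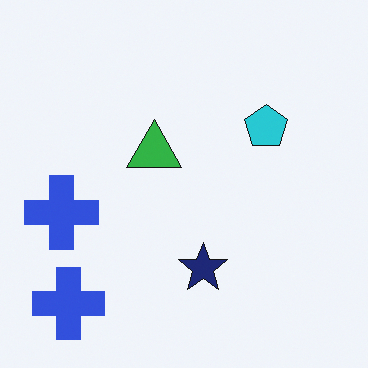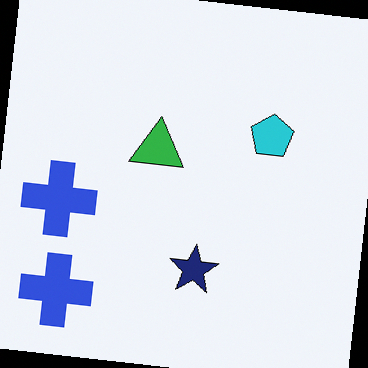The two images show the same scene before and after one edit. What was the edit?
The second image is the first rotated clockwise by a small amount.

Every shape is tilted by the same angle and the image corners show triangular fill wedges — a whole-image rotation by a non-right angle.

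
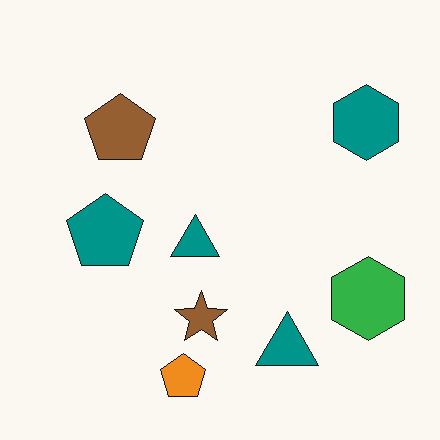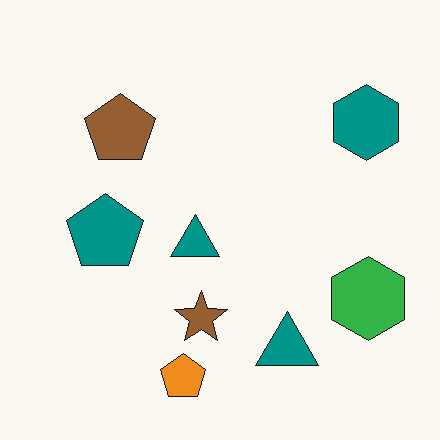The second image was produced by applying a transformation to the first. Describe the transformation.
The transformation is: given moderate JPEG compression.

Blocky 8×8 compression artifacts appear around shape edges and the flat background shows ringing — characteristic JPEG degradation.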